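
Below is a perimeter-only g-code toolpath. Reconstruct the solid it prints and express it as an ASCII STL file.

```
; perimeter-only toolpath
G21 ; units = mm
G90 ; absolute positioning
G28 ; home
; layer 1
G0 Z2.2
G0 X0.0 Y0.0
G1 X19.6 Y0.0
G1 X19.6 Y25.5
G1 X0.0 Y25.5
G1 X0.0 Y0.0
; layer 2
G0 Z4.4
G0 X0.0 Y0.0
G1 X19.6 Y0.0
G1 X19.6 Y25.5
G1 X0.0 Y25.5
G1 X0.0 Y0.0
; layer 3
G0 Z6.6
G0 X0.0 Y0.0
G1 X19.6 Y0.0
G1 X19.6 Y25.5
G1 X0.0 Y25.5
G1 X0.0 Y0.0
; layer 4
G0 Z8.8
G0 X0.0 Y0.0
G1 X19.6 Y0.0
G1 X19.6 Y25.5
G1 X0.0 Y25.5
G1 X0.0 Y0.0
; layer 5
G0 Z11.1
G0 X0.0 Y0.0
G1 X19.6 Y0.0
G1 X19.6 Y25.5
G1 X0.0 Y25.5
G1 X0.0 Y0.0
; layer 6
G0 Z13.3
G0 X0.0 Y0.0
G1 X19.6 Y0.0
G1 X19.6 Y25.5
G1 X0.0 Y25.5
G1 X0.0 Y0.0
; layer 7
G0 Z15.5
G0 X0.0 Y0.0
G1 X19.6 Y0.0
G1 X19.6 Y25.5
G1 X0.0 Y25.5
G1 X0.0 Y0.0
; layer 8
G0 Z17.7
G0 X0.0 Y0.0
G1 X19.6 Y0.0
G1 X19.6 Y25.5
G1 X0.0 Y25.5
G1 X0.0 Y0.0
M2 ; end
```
solid part
  facet normal 0.0000 0.0000 -1.0000
    outer loop
      vertex 19.6 25.5 0.0
      vertex 19.6 0.0 0.0
      vertex 0.0 0.0 0.0
    endloop
  endfacet
  facet normal 0.0000 0.0000 -1.0000
    outer loop
      vertex 0.0 25.5 0.0
      vertex 19.6 25.5 0.0
      vertex 0.0 0.0 0.0
    endloop
  endfacet
  facet normal 0.0000 0.0000 1.0000
    outer loop
      vertex 0.0 0.0 17.7
      vertex 19.6 0.0 17.7
      vertex 19.6 25.5 17.7
    endloop
  endfacet
  facet normal 0.0000 0.0000 1.0000
    outer loop
      vertex 0.0 0.0 17.7
      vertex 19.6 25.5 17.7
      vertex 0.0 25.5 17.7
    endloop
  endfacet
  facet normal 0.0000 -1.0000 0.0000
    outer loop
      vertex 0.0 0.0 0.0
      vertex 19.6 0.0 0.0
      vertex 19.6 0.0 17.7
    endloop
  endfacet
  facet normal 0.0000 -1.0000 0.0000
    outer loop
      vertex 0.0 0.0 0.0
      vertex 19.6 0.0 17.7
      vertex 0.0 0.0 17.7
    endloop
  endfacet
  facet normal 0.0000 1.0000 0.0000
    outer loop
      vertex 19.6 25.5 17.7
      vertex 19.6 25.5 0.0
      vertex 0.0 25.5 0.0
    endloop
  endfacet
  facet normal 0.0000 1.0000 0.0000
    outer loop
      vertex 0.0 25.5 17.7
      vertex 19.6 25.5 17.7
      vertex 0.0 25.5 0.0
    endloop
  endfacet
  facet normal -1.0000 0.0000 0.0000
    outer loop
      vertex 0.0 25.5 17.7
      vertex 0.0 25.5 0.0
      vertex 0.0 0.0 0.0
    endloop
  endfacet
  facet normal -1.0000 0.0000 0.0000
    outer loop
      vertex 0.0 0.0 17.7
      vertex 0.0 25.5 17.7
      vertex 0.0 0.0 0.0
    endloop
  endfacet
  facet normal 1.0000 0.0000 0.0000
    outer loop
      vertex 19.6 0.0 0.0
      vertex 19.6 25.5 0.0
      vertex 19.6 25.5 17.7
    endloop
  endfacet
  facet normal 1.0000 0.0000 0.0000
    outer loop
      vertex 19.6 0.0 0.0
      vertex 19.6 25.5 17.7
      vertex 19.6 0.0 17.7
    endloop
  endfacet
endsolid part

The G0 Z moves step by Δz≈2.2 mm. Every layer's G1 loop is the same polygon, so the solid is a straight extrusion of it from z=0 to z≈17.7. Closing with flat bottom and top caps and triangulating gives 12 facets — a rectangular box, roughly 19.6 × 25.5 mm footprint and 17.7 mm tall.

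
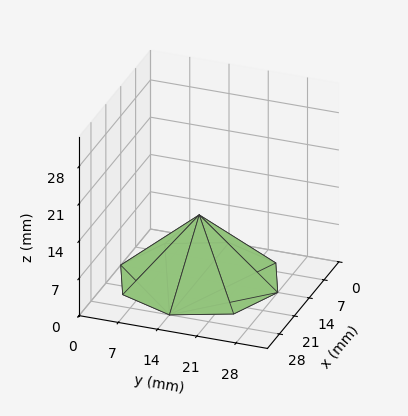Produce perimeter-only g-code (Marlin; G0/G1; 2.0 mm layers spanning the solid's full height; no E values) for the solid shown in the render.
Reading the render: the shape is a regular 8-sided pyramid, base circumscribed radius ≈ 14 mm, apex at z ≈ 12 mm (dimensions read to the nearest mm from the axis ticks). For the g-code, the solid's height is divided into equal slices at the stated Δz and each level perimeter traced with G1 moves after a G0 lift.

; perimeter-only toolpath
G21 ; units = mm
G90 ; absolute positioning
G28 ; home
; layer 1
G0 Z2.0
G0 X25.7 Y14.0
G1 X22.2 Y22.2
G1 X14.0 Y25.7
G1 X5.8 Y22.2
G1 X2.3 Y14.0
G1 X5.8 Y5.8
G1 X14.0 Y2.3
G1 X22.2 Y5.8
G1 X25.7 Y14.0
; layer 2
G0 Z4.0
G0 X23.3 Y14.0
G1 X20.6 Y20.6
G1 X14.0 Y23.3
G1 X7.4 Y20.6
G1 X4.7 Y14.0
G1 X7.4 Y7.4
G1 X14.0 Y4.7
G1 X20.6 Y7.4
G1 X23.3 Y14.0
; layer 3
G0 Z6.0
G0 X21.0 Y14.0
G1 X18.9 Y18.9
G1 X14.0 Y21.0
G1 X9.1 Y18.9
G1 X7.0 Y14.0
G1 X9.1 Y9.1
G1 X14.0 Y7.0
G1 X18.9 Y9.1
G1 X21.0 Y14.0
; layer 4
G0 Z8.0
G0 X18.7 Y14.0
G1 X17.3 Y17.3
G1 X14.0 Y18.7
G1 X10.7 Y17.3
G1 X9.3 Y14.0
G1 X10.7 Y10.7
G1 X14.0 Y9.3
G1 X17.3 Y10.7
G1 X18.7 Y14.0
; layer 5
G0 Z10.0
G0 X16.3 Y14.0
G1 X15.7 Y15.7
G1 X14.0 Y16.3
G1 X12.4 Y15.7
G1 X11.7 Y14.0
G1 X12.4 Y12.4
G1 X14.0 Y11.7
G1 X15.7 Y12.4
G1 X16.3 Y14.0
M2 ; end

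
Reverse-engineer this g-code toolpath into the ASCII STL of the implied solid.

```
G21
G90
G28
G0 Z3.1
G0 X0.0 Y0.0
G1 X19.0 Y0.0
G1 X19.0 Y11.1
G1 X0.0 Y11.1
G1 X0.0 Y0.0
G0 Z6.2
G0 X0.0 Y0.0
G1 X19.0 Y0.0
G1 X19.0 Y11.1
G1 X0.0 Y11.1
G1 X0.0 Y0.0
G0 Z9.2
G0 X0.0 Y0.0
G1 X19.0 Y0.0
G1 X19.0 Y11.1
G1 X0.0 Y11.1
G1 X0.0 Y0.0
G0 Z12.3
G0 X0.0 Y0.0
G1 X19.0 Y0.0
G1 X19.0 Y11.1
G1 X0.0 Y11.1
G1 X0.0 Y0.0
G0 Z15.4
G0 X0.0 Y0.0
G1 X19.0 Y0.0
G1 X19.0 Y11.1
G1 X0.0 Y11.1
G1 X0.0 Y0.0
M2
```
solid part
  facet normal 0.0000 0.0000 -1.0000
    outer loop
      vertex 19.0 11.1 0.0
      vertex 19.0 0.0 0.0
      vertex 0.0 0.0 0.0
    endloop
  endfacet
  facet normal 0.0000 0.0000 -1.0000
    outer loop
      vertex 0.0 11.1 0.0
      vertex 19.0 11.1 0.0
      vertex 0.0 0.0 0.0
    endloop
  endfacet
  facet normal 0.0000 0.0000 1.0000
    outer loop
      vertex 0.0 0.0 15.4
      vertex 19.0 0.0 15.4
      vertex 19.0 11.1 15.4
    endloop
  endfacet
  facet normal 0.0000 0.0000 1.0000
    outer loop
      vertex 0.0 0.0 15.4
      vertex 19.0 11.1 15.4
      vertex 0.0 11.1 15.4
    endloop
  endfacet
  facet normal 0.0000 -1.0000 0.0000
    outer loop
      vertex 0.0 0.0 0.0
      vertex 19.0 0.0 0.0
      vertex 19.0 0.0 15.4
    endloop
  endfacet
  facet normal 0.0000 -1.0000 0.0000
    outer loop
      vertex 0.0 0.0 0.0
      vertex 19.0 0.0 15.4
      vertex 0.0 0.0 15.4
    endloop
  endfacet
  facet normal 0.0000 1.0000 0.0000
    outer loop
      vertex 19.0 11.1 15.4
      vertex 19.0 11.1 0.0
      vertex 0.0 11.1 0.0
    endloop
  endfacet
  facet normal 0.0000 1.0000 0.0000
    outer loop
      vertex 0.0 11.1 15.4
      vertex 19.0 11.1 15.4
      vertex 0.0 11.1 0.0
    endloop
  endfacet
  facet normal -1.0000 0.0000 0.0000
    outer loop
      vertex 0.0 11.1 15.4
      vertex 0.0 11.1 0.0
      vertex 0.0 0.0 0.0
    endloop
  endfacet
  facet normal -1.0000 0.0000 0.0000
    outer loop
      vertex 0.0 0.0 15.4
      vertex 0.0 11.1 15.4
      vertex 0.0 0.0 0.0
    endloop
  endfacet
  facet normal 1.0000 0.0000 0.0000
    outer loop
      vertex 19.0 0.0 0.0
      vertex 19.0 11.1 0.0
      vertex 19.0 11.1 15.4
    endloop
  endfacet
  facet normal 1.0000 0.0000 0.0000
    outer loop
      vertex 19.0 0.0 0.0
      vertex 19.0 11.1 15.4
      vertex 19.0 0.0 15.4
    endloop
  endfacet
endsolid part

The G0 Z moves step by Δz≈3.1 mm. Every layer's G1 loop is the same polygon, so the solid is a straight extrusion of it from z=0 to z≈15.4. Closing with flat bottom and top caps and triangulating gives 12 facets — a rectangular box, roughly 19 × 11.1 mm footprint and 15.4 mm tall.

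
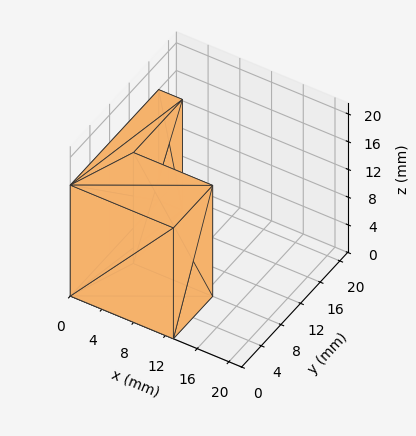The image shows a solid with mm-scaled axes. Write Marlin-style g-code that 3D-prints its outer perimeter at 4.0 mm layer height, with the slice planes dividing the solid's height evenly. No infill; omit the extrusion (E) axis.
Reading the render: the shape is an L-shaped prism: outer 13 × 18 mm, arm thicknesses ≈ 8 mm (horizontal) and 3 mm (vertical), extruded 16 mm in z (dimensions read to the nearest mm from the axis ticks). For the g-code, the solid's height is divided into equal slices at the stated Δz and each level perimeter traced with G1 moves after a G0 lift.

; perimeter-only toolpath
G21 ; units = mm
G90 ; absolute positioning
G28 ; home
; layer 1
G0 Z4.0
G0 X0.0 Y0.0
G1 X13.0 Y0.0
G1 X13.0 Y8.0
G1 X3.0 Y8.0
G1 X3.0 Y18.0
G1 X0.0 Y18.0
G1 X0.0 Y0.0
; layer 2
G0 Z8.0
G0 X0.0 Y0.0
G1 X13.0 Y0.0
G1 X13.0 Y8.0
G1 X3.0 Y8.0
G1 X3.0 Y18.0
G1 X0.0 Y18.0
G1 X0.0 Y0.0
; layer 3
G0 Z12.0
G0 X0.0 Y0.0
G1 X13.0 Y0.0
G1 X13.0 Y8.0
G1 X3.0 Y8.0
G1 X3.0 Y18.0
G1 X0.0 Y18.0
G1 X0.0 Y0.0
; layer 4
G0 Z16.0
G0 X0.0 Y0.0
G1 X13.0 Y0.0
G1 X13.0 Y8.0
G1 X3.0 Y8.0
G1 X3.0 Y18.0
G1 X0.0 Y18.0
G1 X0.0 Y0.0
M2 ; end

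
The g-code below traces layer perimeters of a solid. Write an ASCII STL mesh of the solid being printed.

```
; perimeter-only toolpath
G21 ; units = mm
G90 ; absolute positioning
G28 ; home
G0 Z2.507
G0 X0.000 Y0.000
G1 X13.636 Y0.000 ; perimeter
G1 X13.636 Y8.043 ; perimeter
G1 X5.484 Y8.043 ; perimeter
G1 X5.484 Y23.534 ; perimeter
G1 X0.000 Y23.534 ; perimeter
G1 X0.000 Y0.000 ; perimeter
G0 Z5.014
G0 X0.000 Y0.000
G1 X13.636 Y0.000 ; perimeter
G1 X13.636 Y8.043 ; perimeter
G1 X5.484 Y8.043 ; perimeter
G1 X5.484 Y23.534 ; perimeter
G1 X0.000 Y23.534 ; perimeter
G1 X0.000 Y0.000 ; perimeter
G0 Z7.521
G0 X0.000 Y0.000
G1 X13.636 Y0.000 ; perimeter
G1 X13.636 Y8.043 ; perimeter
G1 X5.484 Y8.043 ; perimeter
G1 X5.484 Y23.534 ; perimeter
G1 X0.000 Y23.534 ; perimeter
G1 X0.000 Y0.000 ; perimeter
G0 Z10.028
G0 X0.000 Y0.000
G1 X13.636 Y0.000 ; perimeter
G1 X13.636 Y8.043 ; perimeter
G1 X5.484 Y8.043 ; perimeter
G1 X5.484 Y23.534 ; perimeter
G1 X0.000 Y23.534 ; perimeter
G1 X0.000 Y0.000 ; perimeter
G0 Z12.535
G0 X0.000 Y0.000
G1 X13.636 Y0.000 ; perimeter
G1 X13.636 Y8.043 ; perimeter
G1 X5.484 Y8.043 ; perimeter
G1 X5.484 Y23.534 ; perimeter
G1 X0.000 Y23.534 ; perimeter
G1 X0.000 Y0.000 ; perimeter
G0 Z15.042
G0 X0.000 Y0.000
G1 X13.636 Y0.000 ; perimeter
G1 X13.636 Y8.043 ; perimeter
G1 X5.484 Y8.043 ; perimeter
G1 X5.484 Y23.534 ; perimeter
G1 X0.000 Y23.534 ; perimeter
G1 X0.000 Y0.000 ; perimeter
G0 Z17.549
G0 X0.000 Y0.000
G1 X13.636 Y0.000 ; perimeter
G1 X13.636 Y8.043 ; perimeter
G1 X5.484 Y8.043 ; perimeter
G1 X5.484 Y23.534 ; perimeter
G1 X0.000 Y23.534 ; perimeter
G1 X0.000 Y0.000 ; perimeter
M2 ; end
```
solid part
  facet normal 0.0000 0.0000 -1.0000
    outer loop
      vertex 13.636 8.043 0.000
      vertex 13.636 0.000 0.000
      vertex 0.000 0.000 0.000
    endloop
  endfacet
  facet normal 0.0000 0.0000 -1.0000
    outer loop
      vertex 5.484 8.043 0.000
      vertex 13.636 8.043 0.000
      vertex 0.000 0.000 0.000
    endloop
  endfacet
  facet normal 0.0000 0.0000 -1.0000
    outer loop
      vertex 5.484 23.534 0.000
      vertex 5.484 8.043 0.000
      vertex 0.000 0.000 0.000
    endloop
  endfacet
  facet normal 0.0000 0.0000 -1.0000
    outer loop
      vertex 0.000 23.534 0.000
      vertex 5.484 23.534 0.000
      vertex 0.000 0.000 0.000
    endloop
  endfacet
  facet normal 0.0000 0.0000 1.0000
    outer loop
      vertex 0.000 0.000 17.549
      vertex 13.636 0.000 17.549
      vertex 13.636 8.043 17.549
    endloop
  endfacet
  facet normal 0.0000 0.0000 1.0000
    outer loop
      vertex 0.000 0.000 17.549
      vertex 13.636 8.043 17.549
      vertex 5.484 8.043 17.549
    endloop
  endfacet
  facet normal 0.0000 0.0000 1.0000
    outer loop
      vertex 0.000 0.000 17.549
      vertex 5.484 8.043 17.549
      vertex 5.484 23.534 17.549
    endloop
  endfacet
  facet normal 0.0000 0.0000 1.0000
    outer loop
      vertex 0.000 0.000 17.549
      vertex 5.484 23.534 17.549
      vertex 0.000 23.534 17.549
    endloop
  endfacet
  facet normal 0.0000 -1.0000 0.0000
    outer loop
      vertex 0.000 0.000 0.000
      vertex 13.636 0.000 0.000
      vertex 13.636 0.000 17.549
    endloop
  endfacet
  facet normal 0.0000 -1.0000 0.0000
    outer loop
      vertex 0.000 0.000 0.000
      vertex 13.636 0.000 17.549
      vertex 0.000 0.000 17.549
    endloop
  endfacet
  facet normal 1.0000 0.0000 0.0000
    outer loop
      vertex 13.636 0.000 0.000
      vertex 13.636 8.043 0.000
      vertex 13.636 8.043 17.549
    endloop
  endfacet
  facet normal 1.0000 0.0000 0.0000
    outer loop
      vertex 13.636 0.000 0.000
      vertex 13.636 8.043 17.549
      vertex 13.636 0.000 17.549
    endloop
  endfacet
  facet normal 0.0000 1.0000 0.0000
    outer loop
      vertex 13.636 8.043 0.000
      vertex 5.484 8.043 0.000
      vertex 5.484 8.043 17.549
    endloop
  endfacet
  facet normal 0.0000 1.0000 0.0000
    outer loop
      vertex 13.636 8.043 0.000
      vertex 5.484 8.043 17.549
      vertex 13.636 8.043 17.549
    endloop
  endfacet
  facet normal 1.0000 0.0000 0.0000
    outer loop
      vertex 5.484 8.043 0.000
      vertex 5.484 23.534 0.000
      vertex 5.484 23.534 17.549
    endloop
  endfacet
  facet normal 1.0000 0.0000 0.0000
    outer loop
      vertex 5.484 8.043 0.000
      vertex 5.484 23.534 17.549
      vertex 5.484 8.043 17.549
    endloop
  endfacet
  facet normal 0.0000 1.0000 0.0000
    outer loop
      vertex 5.484 23.534 0.000
      vertex 0.000 23.534 0.000
      vertex 0.000 23.534 17.549
    endloop
  endfacet
  facet normal 0.0000 1.0000 0.0000
    outer loop
      vertex 5.484 23.534 0.000
      vertex 0.000 23.534 17.549
      vertex 5.484 23.534 17.549
    endloop
  endfacet
  facet normal -1.0000 0.0000 0.0000
    outer loop
      vertex 0.000 23.534 0.000
      vertex 0.000 0.000 0.000
      vertex 0.000 0.000 17.549
    endloop
  endfacet
  facet normal -1.0000 0.0000 0.0000
    outer loop
      vertex 0.000 23.534 0.000
      vertex 0.000 0.000 17.549
      vertex 0.000 23.534 17.549
    endloop
  endfacet
endsolid part

The G0 Z moves step by Δz≈2.507 mm. Every layer's G1 loop is the same polygon, so the solid is a straight extrusion of it from z=0 to z≈17.5. Closing with flat bottom and top caps and triangulating gives 20 facets — an L-shaped prism: outer 13.6 × 23.5 mm, arm thicknesses ≈ 8.04 mm (horizontal) and 5.48 mm (vertical), extruded 17.5 mm in z.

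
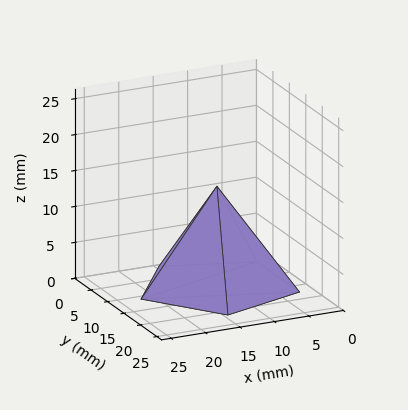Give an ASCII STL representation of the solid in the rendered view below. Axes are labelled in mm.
Reading the render: the shape is a regular 5-sided pyramid, base circumscribed radius ≈ 11 mm, apex at z ≈ 14 mm (dimensions read to the nearest mm from the axis ticks). For the STL, each face is triangulated and given an outward normal.

solid part
  facet normal 0.0000 0.0000 -1.0000
    outer loop
      vertex 2.101 17.466 0.000
      vertex 14.399 21.462 0.000
      vertex 22.000 11.000 0.000
    endloop
  endfacet
  facet normal 0.0000 0.0000 -1.0000
    outer loop
      vertex 2.101 4.534 0.000
      vertex 2.101 17.466 0.000
      vertex 22.000 11.000 0.000
    endloop
  endfacet
  facet normal 0.0000 0.0000 -1.0000
    outer loop
      vertex 14.399 0.538 0.000
      vertex 2.101 4.534 0.000
      vertex 22.000 11.000 0.000
    endloop
  endfacet
  facet normal 0.6828 0.4960 0.5365
    outer loop
      vertex 22.000 11.000 0.000
      vertex 14.399 21.462 0.000
      vertex 11.000 11.000 14.000
    endloop
  endfacet
  facet normal -0.2608 0.8026 0.5365
    outer loop
      vertex 14.399 21.462 0.000
      vertex 2.101 17.466 0.000
      vertex 11.000 11.000 14.000
    endloop
  endfacet
  facet normal -0.8439 0.0000 0.5364
    outer loop
      vertex 2.101 17.466 0.000
      vertex 2.101 4.534 0.000
      vertex 11.000 11.000 14.000
    endloop
  endfacet
  facet normal -0.2608 -0.8026 0.5365
    outer loop
      vertex 2.101 4.534 0.000
      vertex 14.399 0.538 0.000
      vertex 11.000 11.000 14.000
    endloop
  endfacet
  facet normal 0.6828 -0.4960 0.5365
    outer loop
      vertex 14.399 0.538 0.000
      vertex 22.000 11.000 0.000
      vertex 11.000 11.000 14.000
    endloop
  endfacet
endsolid part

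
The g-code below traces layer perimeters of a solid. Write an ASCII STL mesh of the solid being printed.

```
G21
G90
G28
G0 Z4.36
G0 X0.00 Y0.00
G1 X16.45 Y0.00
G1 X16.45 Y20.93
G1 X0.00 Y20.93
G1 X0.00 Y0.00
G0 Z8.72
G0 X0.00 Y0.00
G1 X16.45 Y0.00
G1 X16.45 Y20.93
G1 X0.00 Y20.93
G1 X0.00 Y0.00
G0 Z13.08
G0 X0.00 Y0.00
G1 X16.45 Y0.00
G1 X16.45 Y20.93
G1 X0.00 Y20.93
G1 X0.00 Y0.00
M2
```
solid part
  facet normal 0.0000 0.0000 -1.0000
    outer loop
      vertex 16.45 20.93 0.00
      vertex 16.45 0.00 0.00
      vertex 0.00 0.00 0.00
    endloop
  endfacet
  facet normal 0.0000 0.0000 -1.0000
    outer loop
      vertex 0.00 20.93 0.00
      vertex 16.45 20.93 0.00
      vertex 0.00 0.00 0.00
    endloop
  endfacet
  facet normal 0.0000 0.0000 1.0000
    outer loop
      vertex 0.00 0.00 13.08
      vertex 16.45 0.00 13.08
      vertex 16.45 20.93 13.08
    endloop
  endfacet
  facet normal 0.0000 0.0000 1.0000
    outer loop
      vertex 0.00 0.00 13.08
      vertex 16.45 20.93 13.08
      vertex 0.00 20.93 13.08
    endloop
  endfacet
  facet normal 0.0000 -1.0000 0.0000
    outer loop
      vertex 0.00 0.00 0.00
      vertex 16.45 0.00 0.00
      vertex 16.45 0.00 13.08
    endloop
  endfacet
  facet normal 0.0000 -1.0000 0.0000
    outer loop
      vertex 0.00 0.00 0.00
      vertex 16.45 0.00 13.08
      vertex 0.00 0.00 13.08
    endloop
  endfacet
  facet normal 0.0000 1.0000 0.0000
    outer loop
      vertex 16.45 20.93 13.08
      vertex 16.45 20.93 0.00
      vertex 0.00 20.93 0.00
    endloop
  endfacet
  facet normal 0.0000 1.0000 0.0000
    outer loop
      vertex 0.00 20.93 13.08
      vertex 16.45 20.93 13.08
      vertex 0.00 20.93 0.00
    endloop
  endfacet
  facet normal -1.0000 0.0000 0.0000
    outer loop
      vertex 0.00 20.93 13.08
      vertex 0.00 20.93 0.00
      vertex 0.00 0.00 0.00
    endloop
  endfacet
  facet normal -1.0000 0.0000 0.0000
    outer loop
      vertex 0.00 0.00 13.08
      vertex 0.00 20.93 13.08
      vertex 0.00 0.00 0.00
    endloop
  endfacet
  facet normal 1.0000 0.0000 0.0000
    outer loop
      vertex 16.45 0.00 0.00
      vertex 16.45 20.93 0.00
      vertex 16.45 20.93 13.08
    endloop
  endfacet
  facet normal 1.0000 0.0000 0.0000
    outer loop
      vertex 16.45 0.00 0.00
      vertex 16.45 20.93 13.08
      vertex 16.45 0.00 13.08
    endloop
  endfacet
endsolid part

The G0 Z moves step by Δz≈4.36 mm. Every layer's G1 loop is the same polygon, so the solid is a straight extrusion of it from z=0 to z≈13.1. Closing with flat bottom and top caps and triangulating gives 12 facets — a rectangular box, roughly 16.4 × 20.9 mm footprint and 13.1 mm tall.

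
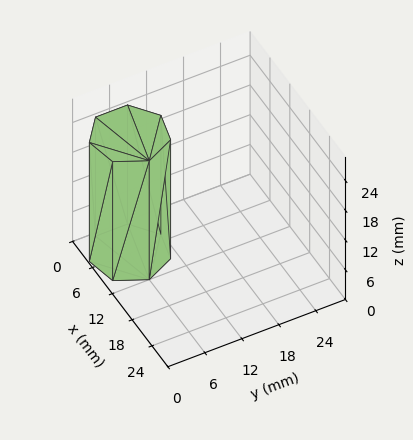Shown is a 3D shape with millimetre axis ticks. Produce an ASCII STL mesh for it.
Reading the render: the shape is a regular 7-sided prism (a cylinder approximated with 7 flat sides), circumscribed radius ≈ 6 mm, height ≈ 24 mm (dimensions read to the nearest mm from the axis ticks). For the STL, each face is triangulated and given an outward normal.

solid part
  facet normal 0.0000 0.0000 -1.0000
    outer loop
      vertex 4.7 11.8 0.0
      vertex 9.7 10.7 0.0
      vertex 12.0 6.0 0.0
    endloop
  endfacet
  facet normal 0.0000 0.0000 -1.0000
    outer loop
      vertex 0.6 8.6 0.0
      vertex 4.7 11.8 0.0
      vertex 12.0 6.0 0.0
    endloop
  endfacet
  facet normal 0.0000 0.0000 -1.0000
    outer loop
      vertex 0.6 3.4 0.0
      vertex 0.6 8.6 0.0
      vertex 12.0 6.0 0.0
    endloop
  endfacet
  facet normal 0.0000 0.0000 -1.0000
    outer loop
      vertex 4.7 0.2 0.0
      vertex 0.6 3.4 0.0
      vertex 12.0 6.0 0.0
    endloop
  endfacet
  facet normal 0.0000 0.0000 -1.0000
    outer loop
      vertex 9.7 1.3 0.0
      vertex 4.7 0.2 0.0
      vertex 12.0 6.0 0.0
    endloop
  endfacet
  facet normal 0.0000 0.0000 1.0000
    outer loop
      vertex 12.0 6.0 24.0
      vertex 9.7 10.7 24.0
      vertex 4.7 11.8 24.0
    endloop
  endfacet
  facet normal 0.0000 0.0000 1.0000
    outer loop
      vertex 12.0 6.0 24.0
      vertex 4.7 11.8 24.0
      vertex 0.6 8.6 24.0
    endloop
  endfacet
  facet normal 0.0000 0.0000 1.0000
    outer loop
      vertex 12.0 6.0 24.0
      vertex 0.6 8.6 24.0
      vertex 0.6 3.4 24.0
    endloop
  endfacet
  facet normal 0.0000 0.0000 1.0000
    outer loop
      vertex 12.0 6.0 24.0
      vertex 0.6 3.4 24.0
      vertex 4.7 0.2 24.0
    endloop
  endfacet
  facet normal 0.0000 0.0000 1.0000
    outer loop
      vertex 12.0 6.0 24.0
      vertex 4.7 0.2 24.0
      vertex 9.7 1.3 24.0
    endloop
  endfacet
  facet normal 0.8982 0.4396 0.0000
    outer loop
      vertex 12.0 6.0 0.0
      vertex 9.7 10.7 0.0
      vertex 9.7 10.7 24.0
    endloop
  endfacet
  facet normal 0.8982 0.4396 0.0000
    outer loop
      vertex 12.0 6.0 0.0
      vertex 9.7 10.7 24.0
      vertex 12.0 6.0 24.0
    endloop
  endfacet
  facet normal 0.2149 0.9766 0.0000
    outer loop
      vertex 9.7 10.7 0.0
      vertex 4.7 11.8 0.0
      vertex 4.7 11.8 24.0
    endloop
  endfacet
  facet normal 0.2149 0.9766 0.0000
    outer loop
      vertex 9.7 10.7 0.0
      vertex 4.7 11.8 24.0
      vertex 9.7 10.7 24.0
    endloop
  endfacet
  facet normal -0.6153 0.7883 0.0000
    outer loop
      vertex 4.7 11.8 0.0
      vertex 0.6 8.6 0.0
      vertex 0.6 8.6 24.0
    endloop
  endfacet
  facet normal -0.6153 0.7883 0.0000
    outer loop
      vertex 4.7 11.8 0.0
      vertex 0.6 8.6 24.0
      vertex 4.7 11.8 24.0
    endloop
  endfacet
  facet normal -1.0000 0.0000 0.0000
    outer loop
      vertex 0.6 8.6 0.0
      vertex 0.6 3.4 0.0
      vertex 0.6 3.4 24.0
    endloop
  endfacet
  facet normal -1.0000 0.0000 0.0000
    outer loop
      vertex 0.6 8.6 0.0
      vertex 0.6 3.4 24.0
      vertex 0.6 8.6 24.0
    endloop
  endfacet
  facet normal -0.6153 -0.7883 0.0000
    outer loop
      vertex 0.6 3.4 0.0
      vertex 4.7 0.2 0.0
      vertex 4.7 0.2 24.0
    endloop
  endfacet
  facet normal -0.6153 -0.7883 0.0000
    outer loop
      vertex 0.6 3.4 0.0
      vertex 4.7 0.2 24.0
      vertex 0.6 3.4 24.0
    endloop
  endfacet
  facet normal 0.2149 -0.9766 0.0000
    outer loop
      vertex 4.7 0.2 0.0
      vertex 9.7 1.3 0.0
      vertex 9.7 1.3 24.0
    endloop
  endfacet
  facet normal 0.2149 -0.9766 0.0000
    outer loop
      vertex 4.7 0.2 0.0
      vertex 9.7 1.3 24.0
      vertex 4.7 0.2 24.0
    endloop
  endfacet
  facet normal 0.8982 -0.4396 0.0000
    outer loop
      vertex 9.7 1.3 0.0
      vertex 12.0 6.0 0.0
      vertex 12.0 6.0 24.0
    endloop
  endfacet
  facet normal 0.8982 -0.4396 0.0000
    outer loop
      vertex 9.7 1.3 0.0
      vertex 12.0 6.0 24.0
      vertex 9.7 1.3 24.0
    endloop
  endfacet
endsolid part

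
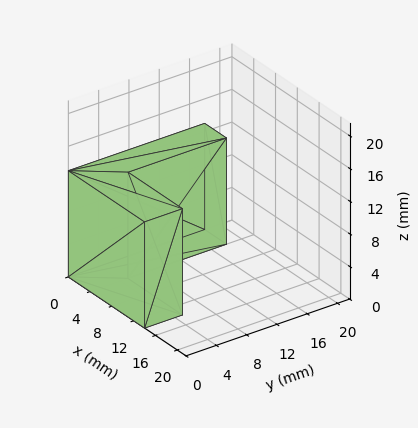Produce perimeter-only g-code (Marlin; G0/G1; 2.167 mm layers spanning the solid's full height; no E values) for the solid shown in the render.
Reading the render: the shape is an L-shaped prism: outer 14 × 18 mm, arm thicknesses ≈ 5 mm (horizontal) and 4 mm (vertical), extruded 13 mm in z (dimensions read to the nearest mm from the axis ticks). For the g-code, the solid's height is divided into equal slices at the stated Δz and each level perimeter traced with G1 moves after a G0 lift.

; perimeter-only toolpath
G21 ; units = mm
G90 ; absolute positioning
G28 ; home
; layer 1
G0 Z2.167
G0 X0.000 Y0.000
G1 X14.000 Y0.000
G1 X14.000 Y5.000
G1 X4.000 Y5.000
G1 X4.000 Y18.000
G1 X0.000 Y18.000
G1 X0.000 Y0.000
; layer 2
G0 Z4.333
G0 X0.000 Y0.000
G1 X14.000 Y0.000
G1 X14.000 Y5.000
G1 X4.000 Y5.000
G1 X4.000 Y18.000
G1 X0.000 Y18.000
G1 X0.000 Y0.000
; layer 3
G0 Z6.500
G0 X0.000 Y0.000
G1 X14.000 Y0.000
G1 X14.000 Y5.000
G1 X4.000 Y5.000
G1 X4.000 Y18.000
G1 X0.000 Y18.000
G1 X0.000 Y0.000
; layer 4
G0 Z8.667
G0 X0.000 Y0.000
G1 X14.000 Y0.000
G1 X14.000 Y5.000
G1 X4.000 Y5.000
G1 X4.000 Y18.000
G1 X0.000 Y18.000
G1 X0.000 Y0.000
; layer 5
G0 Z10.833
G0 X0.000 Y0.000
G1 X14.000 Y0.000
G1 X14.000 Y5.000
G1 X4.000 Y5.000
G1 X4.000 Y18.000
G1 X0.000 Y18.000
G1 X0.000 Y0.000
; layer 6
G0 Z13.000
G0 X0.000 Y0.000
G1 X14.000 Y0.000
G1 X14.000 Y5.000
G1 X4.000 Y5.000
G1 X4.000 Y18.000
G1 X0.000 Y18.000
G1 X0.000 Y0.000
M2 ; end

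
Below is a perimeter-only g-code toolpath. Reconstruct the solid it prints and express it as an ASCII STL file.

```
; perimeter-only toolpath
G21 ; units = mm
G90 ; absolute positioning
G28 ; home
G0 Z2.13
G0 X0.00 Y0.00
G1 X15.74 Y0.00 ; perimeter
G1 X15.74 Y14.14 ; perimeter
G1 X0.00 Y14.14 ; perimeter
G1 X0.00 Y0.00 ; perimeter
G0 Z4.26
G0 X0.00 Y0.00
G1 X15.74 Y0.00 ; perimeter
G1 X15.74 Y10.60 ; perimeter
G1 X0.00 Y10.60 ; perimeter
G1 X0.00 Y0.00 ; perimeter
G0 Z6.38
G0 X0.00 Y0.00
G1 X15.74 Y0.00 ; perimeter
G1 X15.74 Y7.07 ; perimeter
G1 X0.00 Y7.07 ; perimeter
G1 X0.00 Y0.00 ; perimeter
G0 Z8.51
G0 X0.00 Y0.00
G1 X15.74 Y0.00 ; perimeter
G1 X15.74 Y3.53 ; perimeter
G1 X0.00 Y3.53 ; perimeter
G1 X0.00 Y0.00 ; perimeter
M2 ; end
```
solid part
  facet normal 0.0000 0.0000 -1.0000
    outer loop
      vertex 15.74 17.67 0.00
      vertex 15.74 0.00 0.00
      vertex 0.00 0.00 0.00
    endloop
  endfacet
  facet normal 0.0000 0.0000 -1.0000
    outer loop
      vertex 0.00 17.67 0.00
      vertex 15.74 17.67 0.00
      vertex 0.00 0.00 0.00
    endloop
  endfacet
  facet normal 0.0000 -1.0000 0.0000
    outer loop
      vertex 0.00 0.00 0.00
      vertex 15.74 0.00 0.00
      vertex 15.74 0.00 10.64
    endloop
  endfacet
  facet normal 0.0000 -1.0000 0.0000
    outer loop
      vertex 0.00 0.00 0.00
      vertex 15.74 0.00 10.64
      vertex 0.00 0.00 10.64
    endloop
  endfacet
  facet normal 0.0000 0.5158 0.8567
    outer loop
      vertex 0.00 0.00 10.64
      vertex 15.74 0.00 10.64
      vertex 15.74 17.67 0.00
    endloop
  endfacet
  facet normal 0.0000 0.5158 0.8567
    outer loop
      vertex 0.00 0.00 10.64
      vertex 15.74 17.67 0.00
      vertex 0.00 17.67 0.00
    endloop
  endfacet
  facet normal -1.0000 0.0000 0.0000
    outer loop
      vertex 0.00 0.00 10.64
      vertex 0.00 17.67 0.00
      vertex 0.00 0.00 0.00
    endloop
  endfacet
  facet normal 1.0000 0.0000 0.0000
    outer loop
      vertex 15.74 0.00 0.00
      vertex 15.74 17.67 0.00
      vertex 15.74 0.00 10.64
    endloop
  endfacet
endsolid part

The G0 Z moves step by Δz≈2.13 mm. The G1 loops shrink linearly with z, so the solid tapers from its base footprint up to z≈10.6. Closing with a flat bottom cap and the tapered top and triangulating gives 8 facets — a wedge (ramp): 15.7 × 17.7 mm base, rising to 10.6 mm along the y=0 edge and sloping linearly to z=0 at y=17.7.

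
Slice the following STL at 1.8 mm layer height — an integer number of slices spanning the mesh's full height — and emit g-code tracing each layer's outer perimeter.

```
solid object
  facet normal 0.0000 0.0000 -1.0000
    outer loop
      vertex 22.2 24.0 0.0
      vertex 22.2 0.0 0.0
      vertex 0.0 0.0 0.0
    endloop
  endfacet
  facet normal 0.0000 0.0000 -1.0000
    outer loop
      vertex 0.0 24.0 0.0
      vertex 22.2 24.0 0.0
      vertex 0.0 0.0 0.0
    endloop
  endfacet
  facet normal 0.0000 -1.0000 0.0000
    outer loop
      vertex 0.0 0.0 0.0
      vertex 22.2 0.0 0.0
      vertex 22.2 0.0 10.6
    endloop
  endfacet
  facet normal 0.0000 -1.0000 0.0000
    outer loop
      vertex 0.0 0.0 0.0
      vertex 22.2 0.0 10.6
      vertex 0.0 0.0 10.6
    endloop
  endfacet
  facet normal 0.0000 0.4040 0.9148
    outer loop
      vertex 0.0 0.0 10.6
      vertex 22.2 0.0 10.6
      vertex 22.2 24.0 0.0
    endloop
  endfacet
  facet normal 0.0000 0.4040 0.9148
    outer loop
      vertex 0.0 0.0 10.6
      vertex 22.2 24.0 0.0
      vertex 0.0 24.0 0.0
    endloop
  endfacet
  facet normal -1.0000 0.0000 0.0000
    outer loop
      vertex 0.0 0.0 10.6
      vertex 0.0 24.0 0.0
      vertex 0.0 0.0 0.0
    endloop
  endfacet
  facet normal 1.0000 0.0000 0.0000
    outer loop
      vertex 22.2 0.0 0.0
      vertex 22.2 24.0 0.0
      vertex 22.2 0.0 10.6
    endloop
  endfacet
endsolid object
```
; perimeter-only toolpath
G21 ; units = mm
G90 ; absolute positioning
G28 ; home
; layer 1
G0 Z1.8
G0 X0.0 Y0.0
G1 X22.2 Y0.0
G1 X22.2 Y20.0
G1 X0.0 Y20.0
G1 X0.0 Y0.0
; layer 2
G0 Z3.5
G0 X0.0 Y0.0
G1 X22.2 Y0.0
G1 X22.2 Y16.0
G1 X0.0 Y16.0
G1 X0.0 Y0.0
; layer 3
G0 Z5.3
G0 X0.0 Y0.0
G1 X22.2 Y0.0
G1 X22.2 Y12.0
G1 X0.0 Y12.0
G1 X0.0 Y0.0
; layer 4
G0 Z7.1
G0 X0.0 Y0.0
G1 X22.2 Y0.0
G1 X22.2 Y8.0
G1 X0.0 Y8.0
G1 X0.0 Y0.0
; layer 5
G0 Z8.8
G0 X0.0 Y0.0
G1 X22.2 Y0.0
G1 X22.2 Y4.0
G1 X0.0 Y4.0
G1 X0.0 Y0.0
M2 ; end

The solid is a wedge (ramp): 22.2 × 24 mm base, rising to 10.6 mm along the y=0 edge and sloping linearly to z=0 at y=24. Slicing at Δz = 1.8 mm — 6 equal slices spanning the solid's height, so layer i sits at z = i·h/6 — gives 5 non-empty perimeters. Each is a 4-segment closed polygon; G0 lifts to the layer z and rapids to the start vertex, then G1 traces the edges. The cross-section shrinks linearly with z (the slice at the apex is degenerate and omitted).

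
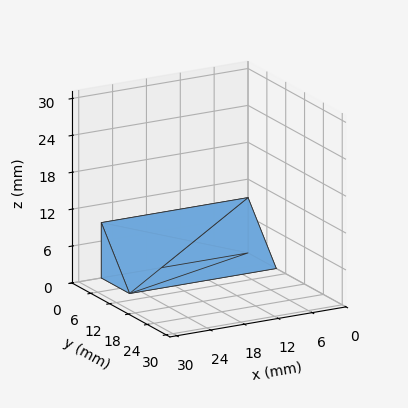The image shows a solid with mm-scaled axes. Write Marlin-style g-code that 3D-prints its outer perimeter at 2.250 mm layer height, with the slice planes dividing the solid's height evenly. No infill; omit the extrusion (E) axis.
Reading the render: the shape is a wedge (ramp): 26 × 9 mm base, rising to 9 mm along the y=0 edge and sloping linearly to z=0 at y=9 (dimensions read to the nearest mm from the axis ticks). For the g-code, the solid's height is divided into equal slices at the stated Δz and each level perimeter traced with G1 moves after a G0 lift.

; perimeter-only toolpath
G21 ; units = mm
G90 ; absolute positioning
G28 ; home
; layer 1
G0 Z2.250
G0 X0.000 Y0.000
G1 X26.000 Y0.000
G1 X26.000 Y6.750
G1 X0.000 Y6.750
G1 X0.000 Y0.000
; layer 2
G0 Z4.500
G0 X0.000 Y0.000
G1 X26.000 Y0.000
G1 X26.000 Y4.500
G1 X0.000 Y4.500
G1 X0.000 Y0.000
; layer 3
G0 Z6.750
G0 X0.000 Y0.000
G1 X26.000 Y0.000
G1 X26.000 Y2.250
G1 X0.000 Y2.250
G1 X0.000 Y0.000
M2 ; end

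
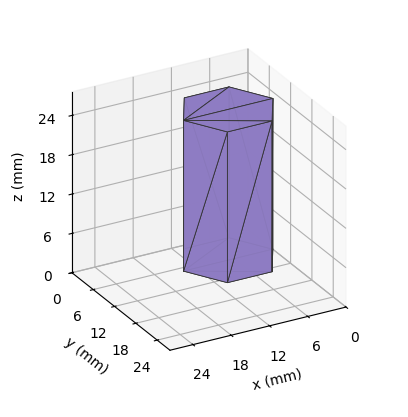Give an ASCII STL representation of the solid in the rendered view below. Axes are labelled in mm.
Reading the render: the shape is a regular 6-sided prism (a cylinder approximated with 6 flat sides), circumscribed radius ≈ 7 mm, height ≈ 23 mm (dimensions read to the nearest mm from the axis ticks). For the STL, each face is triangulated and given an outward normal.

solid part
  facet normal 0.0000 0.0000 -1.0000
    outer loop
      vertex 3.50 13.06 0.00
      vertex 10.50 13.06 0.00
      vertex 14.00 7.00 0.00
    endloop
  endfacet
  facet normal 0.0000 0.0000 -1.0000
    outer loop
      vertex 0.00 7.00 0.00
      vertex 3.50 13.06 0.00
      vertex 14.00 7.00 0.00
    endloop
  endfacet
  facet normal 0.0000 0.0000 -1.0000
    outer loop
      vertex 3.50 0.94 0.00
      vertex 0.00 7.00 0.00
      vertex 14.00 7.00 0.00
    endloop
  endfacet
  facet normal 0.0000 0.0000 -1.0000
    outer loop
      vertex 10.50 0.94 0.00
      vertex 3.50 0.94 0.00
      vertex 14.00 7.00 0.00
    endloop
  endfacet
  facet normal 0.0000 0.0000 1.0000
    outer loop
      vertex 14.00 7.00 23.00
      vertex 10.50 13.06 23.00
      vertex 3.50 13.06 23.00
    endloop
  endfacet
  facet normal 0.0000 0.0000 1.0000
    outer loop
      vertex 14.00 7.00 23.00
      vertex 3.50 13.06 23.00
      vertex 0.00 7.00 23.00
    endloop
  endfacet
  facet normal 0.0000 0.0000 1.0000
    outer loop
      vertex 14.00 7.00 23.00
      vertex 0.00 7.00 23.00
      vertex 3.50 0.94 23.00
    endloop
  endfacet
  facet normal 0.0000 0.0000 1.0000
    outer loop
      vertex 14.00 7.00 23.00
      vertex 3.50 0.94 23.00
      vertex 10.50 0.94 23.00
    endloop
  endfacet
  facet normal 0.8659 0.5001 0.0000
    outer loop
      vertex 14.00 7.00 0.00
      vertex 10.50 13.06 0.00
      vertex 10.50 13.06 23.00
    endloop
  endfacet
  facet normal 0.8659 0.5001 0.0000
    outer loop
      vertex 14.00 7.00 0.00
      vertex 10.50 13.06 23.00
      vertex 14.00 7.00 23.00
    endloop
  endfacet
  facet normal 0.0000 1.0000 0.0000
    outer loop
      vertex 10.50 13.06 0.00
      vertex 3.50 13.06 0.00
      vertex 3.50 13.06 23.00
    endloop
  endfacet
  facet normal 0.0000 1.0000 0.0000
    outer loop
      vertex 10.50 13.06 0.00
      vertex 3.50 13.06 23.00
      vertex 10.50 13.06 23.00
    endloop
  endfacet
  facet normal -0.8659 0.5001 0.0000
    outer loop
      vertex 3.50 13.06 0.00
      vertex 0.00 7.00 0.00
      vertex 0.00 7.00 23.00
    endloop
  endfacet
  facet normal -0.8659 0.5001 0.0000
    outer loop
      vertex 3.50 13.06 0.00
      vertex 0.00 7.00 23.00
      vertex 3.50 13.06 23.00
    endloop
  endfacet
  facet normal -0.8659 -0.5001 0.0000
    outer loop
      vertex 0.00 7.00 0.00
      vertex 3.50 0.94 0.00
      vertex 3.50 0.94 23.00
    endloop
  endfacet
  facet normal -0.8659 -0.5001 0.0000
    outer loop
      vertex 0.00 7.00 0.00
      vertex 3.50 0.94 23.00
      vertex 0.00 7.00 23.00
    endloop
  endfacet
  facet normal 0.0000 -1.0000 0.0000
    outer loop
      vertex 3.50 0.94 0.00
      vertex 10.50 0.94 0.00
      vertex 10.50 0.94 23.00
    endloop
  endfacet
  facet normal 0.0000 -1.0000 0.0000
    outer loop
      vertex 3.50 0.94 0.00
      vertex 10.50 0.94 23.00
      vertex 3.50 0.94 23.00
    endloop
  endfacet
  facet normal 0.8659 -0.5001 0.0000
    outer loop
      vertex 10.50 0.94 0.00
      vertex 14.00 7.00 0.00
      vertex 14.00 7.00 23.00
    endloop
  endfacet
  facet normal 0.8659 -0.5001 0.0000
    outer loop
      vertex 10.50 0.94 0.00
      vertex 14.00 7.00 23.00
      vertex 10.50 0.94 23.00
    endloop
  endfacet
endsolid part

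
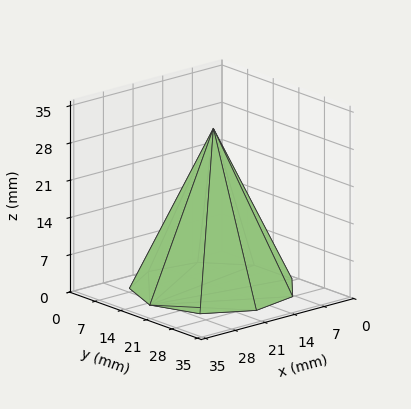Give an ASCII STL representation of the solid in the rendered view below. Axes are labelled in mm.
Reading the render: the shape is a regular 9-sided pyramid, base circumscribed radius ≈ 15 mm, apex at z ≈ 30 mm (dimensions read to the nearest mm from the axis ticks). For the STL, each face is triangulated and given an outward normal.

solid part
  facet normal 0.0000 0.0000 -1.0000
    outer loop
      vertex 17.60 29.77 0.00
      vertex 26.49 24.64 0.00
      vertex 30.00 15.00 0.00
    endloop
  endfacet
  facet normal 0.0000 0.0000 -1.0000
    outer loop
      vertex 7.50 27.99 0.00
      vertex 17.60 29.77 0.00
      vertex 30.00 15.00 0.00
    endloop
  endfacet
  facet normal 0.0000 0.0000 -1.0000
    outer loop
      vertex 0.90 20.13 0.00
      vertex 7.50 27.99 0.00
      vertex 30.00 15.00 0.00
    endloop
  endfacet
  facet normal 0.0000 0.0000 -1.0000
    outer loop
      vertex 0.90 9.87 0.00
      vertex 0.90 20.13 0.00
      vertex 30.00 15.00 0.00
    endloop
  endfacet
  facet normal 0.0000 0.0000 -1.0000
    outer loop
      vertex 7.50 2.01 0.00
      vertex 0.90 9.87 0.00
      vertex 30.00 15.00 0.00
    endloop
  endfacet
  facet normal 0.0000 0.0000 -1.0000
    outer loop
      vertex 17.60 0.23 0.00
      vertex 7.50 2.01 0.00
      vertex 30.00 15.00 0.00
    endloop
  endfacet
  facet normal 0.0000 0.0000 -1.0000
    outer loop
      vertex 26.49 5.36 0.00
      vertex 17.60 0.23 0.00
      vertex 30.00 15.00 0.00
    endloop
  endfacet
  facet normal 0.8505 0.3097 0.4252
    outer loop
      vertex 30.00 15.00 0.00
      vertex 26.49 24.64 0.00
      vertex 15.00 15.00 30.00
    endloop
  endfacet
  facet normal 0.4524 0.7840 0.4252
    outer loop
      vertex 26.49 24.64 0.00
      vertex 17.60 29.77 0.00
      vertex 15.00 15.00 30.00
    endloop
  endfacet
  facet normal -0.1571 0.8914 0.4252
    outer loop
      vertex 17.60 29.77 0.00
      vertex 7.50 27.99 0.00
      vertex 15.00 15.00 30.00
    endloop
  endfacet
  facet normal -0.6931 0.5820 0.4253
    outer loop
      vertex 7.50 27.99 0.00
      vertex 0.90 20.13 0.00
      vertex 15.00 15.00 30.00
    endloop
  endfacet
  facet normal -0.9050 0.0000 0.4254
    outer loop
      vertex 0.90 20.13 0.00
      vertex 0.90 9.87 0.00
      vertex 15.00 15.00 30.00
    endloop
  endfacet
  facet normal -0.6931 -0.5820 0.4253
    outer loop
      vertex 0.90 9.87 0.00
      vertex 7.50 2.01 0.00
      vertex 15.00 15.00 30.00
    endloop
  endfacet
  facet normal -0.1571 -0.8914 0.4252
    outer loop
      vertex 7.50 2.01 0.00
      vertex 17.60 0.23 0.00
      vertex 15.00 15.00 30.00
    endloop
  endfacet
  facet normal 0.4524 -0.7840 0.4252
    outer loop
      vertex 17.60 0.23 0.00
      vertex 26.49 5.36 0.00
      vertex 15.00 15.00 30.00
    endloop
  endfacet
  facet normal 0.8505 -0.3097 0.4252
    outer loop
      vertex 26.49 5.36 0.00
      vertex 30.00 15.00 0.00
      vertex 15.00 15.00 30.00
    endloop
  endfacet
endsolid part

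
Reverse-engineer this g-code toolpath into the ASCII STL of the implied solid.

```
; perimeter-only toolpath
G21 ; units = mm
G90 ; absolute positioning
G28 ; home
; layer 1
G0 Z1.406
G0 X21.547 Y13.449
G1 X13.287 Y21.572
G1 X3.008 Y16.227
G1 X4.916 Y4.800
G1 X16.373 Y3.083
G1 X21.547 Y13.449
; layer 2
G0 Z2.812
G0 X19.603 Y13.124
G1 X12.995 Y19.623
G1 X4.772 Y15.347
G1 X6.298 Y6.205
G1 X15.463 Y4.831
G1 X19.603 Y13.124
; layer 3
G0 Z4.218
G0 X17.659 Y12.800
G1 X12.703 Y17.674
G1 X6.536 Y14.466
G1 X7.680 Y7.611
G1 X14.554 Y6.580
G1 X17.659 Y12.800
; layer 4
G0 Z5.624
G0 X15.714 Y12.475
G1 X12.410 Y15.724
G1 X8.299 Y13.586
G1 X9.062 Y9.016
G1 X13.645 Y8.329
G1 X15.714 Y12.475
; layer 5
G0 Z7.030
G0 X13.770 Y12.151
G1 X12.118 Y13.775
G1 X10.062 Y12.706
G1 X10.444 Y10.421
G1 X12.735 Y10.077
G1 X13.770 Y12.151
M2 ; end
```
solid part
  facet normal 0.0000 0.0000 -1.0000
    outer loop
      vertex 1.245 17.107 0.000
      vertex 13.579 23.521 0.000
      vertex 23.491 13.773 0.000
    endloop
  endfacet
  facet normal 0.0000 0.0000 -1.0000
    outer loop
      vertex 3.534 3.395 0.000
      vertex 1.245 17.107 0.000
      vertex 23.491 13.773 0.000
    endloop
  endfacet
  facet normal 0.0000 0.0000 -1.0000
    outer loop
      vertex 17.282 1.334 0.000
      vertex 3.534 3.395 0.000
      vertex 23.491 13.773 0.000
    endloop
  endfacet
  facet normal 0.4637 0.4715 0.7501
    outer loop
      vertex 23.491 13.773 0.000
      vertex 13.579 23.521 0.000
      vertex 11.826 11.826 8.436
    endloop
  endfacet
  facet normal -0.3051 0.5868 0.7501
    outer loop
      vertex 13.579 23.521 0.000
      vertex 1.245 17.107 0.000
      vertex 11.826 11.826 8.436
    endloop
  endfacet
  facet normal -0.6524 -0.1089 0.7501
    outer loop
      vertex 1.245 17.107 0.000
      vertex 3.534 3.395 0.000
      vertex 11.826 11.826 8.436
    endloop
  endfacet
  facet normal -0.0981 -0.6541 0.7501
    outer loop
      vertex 3.534 3.395 0.000
      vertex 17.282 1.334 0.000
      vertex 11.826 11.826 8.436
    endloop
  endfacet
  facet normal 0.5917 -0.2954 0.7501
    outer loop
      vertex 17.282 1.334 0.000
      vertex 23.491 13.773 0.000
      vertex 11.826 11.826 8.436
    endloop
  endfacet
endsolid part

The G0 Z moves step by Δz≈1.406 mm. The G1 loops shrink linearly with z, so the solid tapers from its base footprint up to z≈8.44. Closing with a flat bottom cap and the tapered top and triangulating gives 8 facets — a regular 5-sided pyramid, base circumscribed radius ≈ 11.8 mm, apex at z ≈ 8.44 mm.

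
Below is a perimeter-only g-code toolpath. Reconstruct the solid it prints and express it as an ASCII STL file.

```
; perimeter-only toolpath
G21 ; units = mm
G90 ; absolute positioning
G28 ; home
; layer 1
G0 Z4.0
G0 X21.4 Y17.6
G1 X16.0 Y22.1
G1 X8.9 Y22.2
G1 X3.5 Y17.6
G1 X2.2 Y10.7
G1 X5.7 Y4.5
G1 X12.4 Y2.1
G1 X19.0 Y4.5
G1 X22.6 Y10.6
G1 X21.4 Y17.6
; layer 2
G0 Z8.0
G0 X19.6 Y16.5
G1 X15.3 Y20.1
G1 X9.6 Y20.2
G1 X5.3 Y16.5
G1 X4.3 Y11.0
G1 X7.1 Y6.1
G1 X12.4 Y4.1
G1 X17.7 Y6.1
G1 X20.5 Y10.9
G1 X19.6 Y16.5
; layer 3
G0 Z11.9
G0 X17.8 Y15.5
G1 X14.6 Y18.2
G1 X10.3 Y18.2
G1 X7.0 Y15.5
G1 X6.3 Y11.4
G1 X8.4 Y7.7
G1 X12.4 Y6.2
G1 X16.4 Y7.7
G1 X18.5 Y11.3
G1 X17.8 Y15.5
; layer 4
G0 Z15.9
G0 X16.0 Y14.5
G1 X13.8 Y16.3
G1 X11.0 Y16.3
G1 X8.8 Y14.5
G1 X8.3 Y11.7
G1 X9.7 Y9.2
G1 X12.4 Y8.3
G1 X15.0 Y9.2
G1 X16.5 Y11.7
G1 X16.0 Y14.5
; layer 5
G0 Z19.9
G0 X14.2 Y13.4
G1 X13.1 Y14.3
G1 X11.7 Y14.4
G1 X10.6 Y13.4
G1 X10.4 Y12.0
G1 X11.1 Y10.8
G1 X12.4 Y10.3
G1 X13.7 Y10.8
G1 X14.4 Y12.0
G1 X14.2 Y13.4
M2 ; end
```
solid part
  facet normal 0.0000 0.0000 -1.0000
    outer loop
      vertex 8.2 24.1 0.0
      vertex 16.7 24.0 0.0
      vertex 23.2 18.6 0.0
    endloop
  endfacet
  facet normal 0.0000 0.0000 -1.0000
    outer loop
      vertex 1.7 18.6 0.0
      vertex 8.2 24.1 0.0
      vertex 23.2 18.6 0.0
    endloop
  endfacet
  facet normal 0.0000 0.0000 -1.0000
    outer loop
      vertex 0.2 10.3 0.0
      vertex 1.7 18.6 0.0
      vertex 23.2 18.6 0.0
    endloop
  endfacet
  facet normal 0.0000 0.0000 -1.0000
    outer loop
      vertex 4.4 2.9 0.0
      vertex 0.2 10.3 0.0
      vertex 23.2 18.6 0.0
    endloop
  endfacet
  facet normal 0.0000 0.0000 -1.0000
    outer loop
      vertex 12.4 0.0 0.0
      vertex 4.4 2.9 0.0
      vertex 23.2 18.6 0.0
    endloop
  endfacet
  facet normal 0.0000 0.0000 -1.0000
    outer loop
      vertex 20.3 2.9 0.0
      vertex 12.4 0.0 0.0
      vertex 23.2 18.6 0.0
    endloop
  endfacet
  facet normal 0.0000 0.0000 -1.0000
    outer loop
      vertex 24.6 10.2 0.0
      vertex 20.3 2.9 0.0
      vertex 23.2 18.6 0.0
    endloop
  endfacet
  facet normal 0.5742 0.6912 0.4388
    outer loop
      vertex 23.2 18.6 0.0
      vertex 16.7 24.0 0.0
      vertex 12.4 12.4 23.9
    endloop
  endfacet
  facet normal 0.0106 0.8988 0.4382
    outer loop
      vertex 16.7 24.0 0.0
      vertex 8.2 24.1 0.0
      vertex 12.4 12.4 23.9
    endloop
  endfacet
  facet normal -0.5807 0.6863 0.4380
    outer loop
      vertex 8.2 24.1 0.0
      vertex 1.7 18.6 0.0
      vertex 12.4 12.4 23.9
    endloop
  endfacet
  facet normal -0.8848 0.1599 0.4376
    outer loop
      vertex 1.7 18.6 0.0
      vertex 0.2 10.3 0.0
      vertex 12.4 12.4 23.9
    endloop
  endfacet
  facet normal -0.7818 -0.4437 0.4381
    outer loop
      vertex 0.2 10.3 0.0
      vertex 4.4 2.9 0.0
      vertex 12.4 12.4 23.9
    endloop
  endfacet
  facet normal -0.3063 -0.8450 0.4384
    outer loop
      vertex 4.4 2.9 0.0
      vertex 12.4 0.0 0.0
      vertex 12.4 12.4 23.9
    endloop
  endfacet
  facet normal 0.3098 -0.8440 0.4379
    outer loop
      vertex 12.4 0.0 0.0
      vertex 20.3 2.9 0.0
      vertex 12.4 12.4 23.9
    endloop
  endfacet
  facet normal 0.7748 -0.4564 0.4375
    outer loop
      vertex 20.3 2.9 0.0
      vertex 24.6 10.2 0.0
      vertex 12.4 12.4 23.9
    endloop
  endfacet
  facet normal 0.8863 0.1477 0.4388
    outer loop
      vertex 24.6 10.2 0.0
      vertex 23.2 18.6 0.0
      vertex 12.4 12.4 23.9
    endloop
  endfacet
endsolid part

The G0 Z moves step by Δz≈4.0 mm. The G1 loops shrink linearly with z, so the solid tapers from its base footprint up to z≈23.9. Closing with a flat bottom cap and the tapered top and triangulating gives 16 facets — a regular 9-sided pyramid, base circumscribed radius ≈ 12.4 mm, apex at z ≈ 23.9 mm.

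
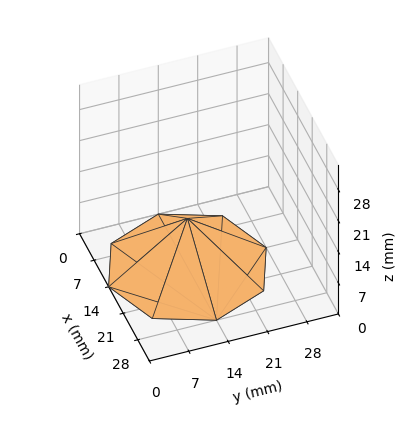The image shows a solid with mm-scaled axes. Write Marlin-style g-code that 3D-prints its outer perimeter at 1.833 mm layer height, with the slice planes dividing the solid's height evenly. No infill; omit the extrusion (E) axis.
Reading the render: the shape is a regular 8-sided pyramid, base circumscribed radius ≈ 14 mm, apex at z ≈ 11 mm (dimensions read to the nearest mm from the axis ticks). For the g-code, the solid's height is divided into equal slices at the stated Δz and each level perimeter traced with G1 moves after a G0 lift.

; perimeter-only toolpath
G21 ; units = mm
G90 ; absolute positioning
G28 ; home
; layer 1
G0 Z1.833
G0 X25.667 Y14.000
G1 X22.249 Y22.249
G1 X14.000 Y25.667
G1 X5.751 Y22.249
G1 X2.333 Y14.000
G1 X5.751 Y5.751
G1 X14.000 Y2.333
G1 X22.249 Y5.751
G1 X25.667 Y14.000
; layer 2
G0 Z3.667
G0 X23.333 Y14.000
G1 X20.599 Y20.599
G1 X14.000 Y23.333
G1 X7.401 Y20.599
G1 X4.667 Y14.000
G1 X7.401 Y7.401
G1 X14.000 Y4.667
G1 X20.599 Y7.401
G1 X23.333 Y14.000
; layer 3
G0 Z5.500
G0 X21.000 Y14.000
G1 X18.950 Y18.950
G1 X14.000 Y21.000
G1 X9.050 Y18.950
G1 X7.000 Y14.000
G1 X9.050 Y9.050
G1 X14.000 Y7.000
G1 X18.950 Y9.050
G1 X21.000 Y14.000
; layer 4
G0 Z7.333
G0 X18.667 Y14.000
G1 X17.300 Y17.300
G1 X14.000 Y18.667
G1 X10.700 Y17.300
G1 X9.333 Y14.000
G1 X10.700 Y10.700
G1 X14.000 Y9.333
G1 X17.300 Y10.700
G1 X18.667 Y14.000
; layer 5
G0 Z9.167
G0 X16.333 Y14.000
G1 X15.650 Y15.650
G1 X14.000 Y16.333
G1 X12.350 Y15.650
G1 X11.667 Y14.000
G1 X12.350 Y12.350
G1 X14.000 Y11.667
G1 X15.650 Y12.350
G1 X16.333 Y14.000
M2 ; end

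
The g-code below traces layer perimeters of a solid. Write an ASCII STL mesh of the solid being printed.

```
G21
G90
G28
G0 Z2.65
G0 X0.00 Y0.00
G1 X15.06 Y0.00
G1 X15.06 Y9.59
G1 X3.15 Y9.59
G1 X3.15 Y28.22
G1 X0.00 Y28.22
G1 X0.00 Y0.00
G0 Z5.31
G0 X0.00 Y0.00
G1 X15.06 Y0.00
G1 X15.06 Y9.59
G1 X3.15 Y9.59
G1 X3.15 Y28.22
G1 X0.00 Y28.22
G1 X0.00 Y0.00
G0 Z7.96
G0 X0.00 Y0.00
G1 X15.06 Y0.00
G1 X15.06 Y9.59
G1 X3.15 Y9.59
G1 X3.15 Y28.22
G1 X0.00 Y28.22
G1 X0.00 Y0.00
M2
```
solid part
  facet normal 0.0000 0.0000 -1.0000
    outer loop
      vertex 15.06 9.59 0.00
      vertex 15.06 0.00 0.00
      vertex 0.00 0.00 0.00
    endloop
  endfacet
  facet normal 0.0000 0.0000 -1.0000
    outer loop
      vertex 3.15 9.59 0.00
      vertex 15.06 9.59 0.00
      vertex 0.00 0.00 0.00
    endloop
  endfacet
  facet normal 0.0000 0.0000 -1.0000
    outer loop
      vertex 3.15 28.22 0.00
      vertex 3.15 9.59 0.00
      vertex 0.00 0.00 0.00
    endloop
  endfacet
  facet normal 0.0000 0.0000 -1.0000
    outer loop
      vertex 0.00 28.22 0.00
      vertex 3.15 28.22 0.00
      vertex 0.00 0.00 0.00
    endloop
  endfacet
  facet normal 0.0000 0.0000 1.0000
    outer loop
      vertex 0.00 0.00 7.96
      vertex 15.06 0.00 7.96
      vertex 15.06 9.59 7.96
    endloop
  endfacet
  facet normal 0.0000 0.0000 1.0000
    outer loop
      vertex 0.00 0.00 7.96
      vertex 15.06 9.59 7.96
      vertex 3.15 9.59 7.96
    endloop
  endfacet
  facet normal 0.0000 0.0000 1.0000
    outer loop
      vertex 0.00 0.00 7.96
      vertex 3.15 9.59 7.96
      vertex 3.15 28.22 7.96
    endloop
  endfacet
  facet normal 0.0000 0.0000 1.0000
    outer loop
      vertex 0.00 0.00 7.96
      vertex 3.15 28.22 7.96
      vertex 0.00 28.22 7.96
    endloop
  endfacet
  facet normal 0.0000 -1.0000 0.0000
    outer loop
      vertex 0.00 0.00 0.00
      vertex 15.06 0.00 0.00
      vertex 15.06 0.00 7.96
    endloop
  endfacet
  facet normal 0.0000 -1.0000 0.0000
    outer loop
      vertex 0.00 0.00 0.00
      vertex 15.06 0.00 7.96
      vertex 0.00 0.00 7.96
    endloop
  endfacet
  facet normal 1.0000 0.0000 0.0000
    outer loop
      vertex 15.06 0.00 0.00
      vertex 15.06 9.59 0.00
      vertex 15.06 9.59 7.96
    endloop
  endfacet
  facet normal 1.0000 0.0000 0.0000
    outer loop
      vertex 15.06 0.00 0.00
      vertex 15.06 9.59 7.96
      vertex 15.06 0.00 7.96
    endloop
  endfacet
  facet normal 0.0000 1.0000 0.0000
    outer loop
      vertex 15.06 9.59 0.00
      vertex 3.15 9.59 0.00
      vertex 3.15 9.59 7.96
    endloop
  endfacet
  facet normal 0.0000 1.0000 0.0000
    outer loop
      vertex 15.06 9.59 0.00
      vertex 3.15 9.59 7.96
      vertex 15.06 9.59 7.96
    endloop
  endfacet
  facet normal 1.0000 0.0000 0.0000
    outer loop
      vertex 3.15 9.59 0.00
      vertex 3.15 28.22 0.00
      vertex 3.15 28.22 7.96
    endloop
  endfacet
  facet normal 1.0000 0.0000 0.0000
    outer loop
      vertex 3.15 9.59 0.00
      vertex 3.15 28.22 7.96
      vertex 3.15 9.59 7.96
    endloop
  endfacet
  facet normal 0.0000 1.0000 0.0000
    outer loop
      vertex 3.15 28.22 0.00
      vertex 0.00 28.22 0.00
      vertex 0.00 28.22 7.96
    endloop
  endfacet
  facet normal 0.0000 1.0000 0.0000
    outer loop
      vertex 3.15 28.22 0.00
      vertex 0.00 28.22 7.96
      vertex 3.15 28.22 7.96
    endloop
  endfacet
  facet normal -1.0000 0.0000 0.0000
    outer loop
      vertex 0.00 28.22 0.00
      vertex 0.00 0.00 0.00
      vertex 0.00 0.00 7.96
    endloop
  endfacet
  facet normal -1.0000 0.0000 0.0000
    outer loop
      vertex 0.00 28.22 0.00
      vertex 0.00 0.00 7.96
      vertex 0.00 28.22 7.96
    endloop
  endfacet
endsolid part

The G0 Z moves step by Δz≈2.65 mm. Every layer's G1 loop is the same polygon, so the solid is a straight extrusion of it from z=0 to z≈7.96. Closing with flat bottom and top caps and triangulating gives 20 facets — an L-shaped prism: outer 15.1 × 28.2 mm, arm thicknesses ≈ 9.59 mm (horizontal) and 3.15 mm (vertical), extruded 7.96 mm in z.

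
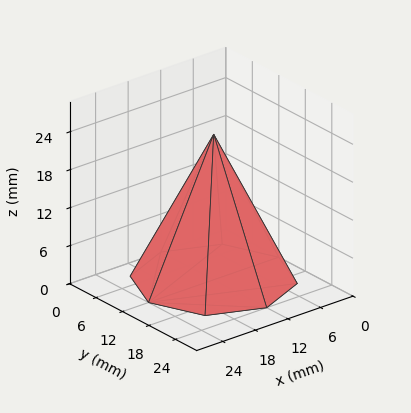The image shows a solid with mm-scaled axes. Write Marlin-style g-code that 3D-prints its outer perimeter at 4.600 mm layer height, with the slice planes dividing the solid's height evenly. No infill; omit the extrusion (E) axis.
Reading the render: the shape is a regular 8-sided pyramid, base circumscribed radius ≈ 12 mm, apex at z ≈ 23 mm (dimensions read to the nearest mm from the axis ticks). For the g-code, the solid's height is divided into equal slices at the stated Δz and each level perimeter traced with G1 moves after a G0 lift.

; perimeter-only toolpath
G21 ; units = mm
G90 ; absolute positioning
G28 ; home
; layer 1
G0 Z4.600
G0 X21.600 Y12.000
G1 X18.788 Y18.788
G1 X12.000 Y21.600
G1 X5.212 Y18.788
G1 X2.400 Y12.000
G1 X5.212 Y5.212
G1 X12.000 Y2.400
G1 X18.788 Y5.212
G1 X21.600 Y12.000
; layer 2
G0 Z9.200
G0 X19.200 Y12.000
G1 X17.091 Y17.091
G1 X12.000 Y19.200
G1 X6.909 Y17.091
G1 X4.800 Y12.000
G1 X6.909 Y6.909
G1 X12.000 Y4.800
G1 X17.091 Y6.909
G1 X19.200 Y12.000
; layer 3
G0 Z13.800
G0 X16.800 Y12.000
G1 X15.394 Y15.394
G1 X12.000 Y16.800
G1 X8.606 Y15.394
G1 X7.200 Y12.000
G1 X8.606 Y8.606
G1 X12.000 Y7.200
G1 X15.394 Y8.606
G1 X16.800 Y12.000
; layer 4
G0 Z18.400
G0 X14.400 Y12.000
G1 X13.697 Y13.697
G1 X12.000 Y14.400
G1 X10.303 Y13.697
G1 X9.600 Y12.000
G1 X10.303 Y10.303
G1 X12.000 Y9.600
G1 X13.697 Y10.303
G1 X14.400 Y12.000
M2 ; end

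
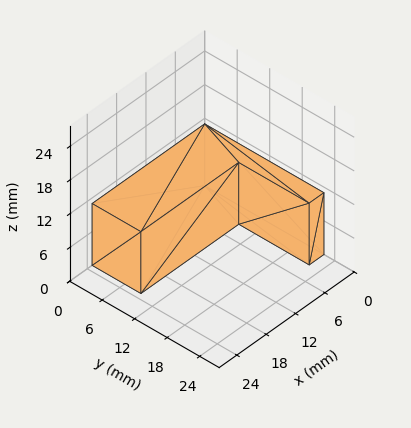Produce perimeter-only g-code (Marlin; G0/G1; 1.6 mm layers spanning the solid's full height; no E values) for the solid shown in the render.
Reading the render: the shape is an L-shaped prism: outer 23 × 22 mm, arm thicknesses ≈ 9 mm (horizontal) and 3 mm (vertical), extruded 11 mm in z (dimensions read to the nearest mm from the axis ticks). For the g-code, the solid's height is divided into equal slices at the stated Δz and each level perimeter traced with G1 moves after a G0 lift.

; perimeter-only toolpath
G21 ; units = mm
G90 ; absolute positioning
G28 ; home
; layer 1
G0 Z1.6
G0 X0.0 Y0.0
G1 X23.0 Y0.0
G1 X23.0 Y9.0
G1 X3.0 Y9.0
G1 X3.0 Y22.0
G1 X0.0 Y22.0
G1 X0.0 Y0.0
; layer 2
G0 Z3.1
G0 X0.0 Y0.0
G1 X23.0 Y0.0
G1 X23.0 Y9.0
G1 X3.0 Y9.0
G1 X3.0 Y22.0
G1 X0.0 Y22.0
G1 X0.0 Y0.0
; layer 3
G0 Z4.7
G0 X0.0 Y0.0
G1 X23.0 Y0.0
G1 X23.0 Y9.0
G1 X3.0 Y9.0
G1 X3.0 Y22.0
G1 X0.0 Y22.0
G1 X0.0 Y0.0
; layer 4
G0 Z6.3
G0 X0.0 Y0.0
G1 X23.0 Y0.0
G1 X23.0 Y9.0
G1 X3.0 Y9.0
G1 X3.0 Y22.0
G1 X0.0 Y22.0
G1 X0.0 Y0.0
; layer 5
G0 Z7.9
G0 X0.0 Y0.0
G1 X23.0 Y0.0
G1 X23.0 Y9.0
G1 X3.0 Y9.0
G1 X3.0 Y22.0
G1 X0.0 Y22.0
G1 X0.0 Y0.0
; layer 6
G0 Z9.4
G0 X0.0 Y0.0
G1 X23.0 Y0.0
G1 X23.0 Y9.0
G1 X3.0 Y9.0
G1 X3.0 Y22.0
G1 X0.0 Y22.0
G1 X0.0 Y0.0
; layer 7
G0 Z11.0
G0 X0.0 Y0.0
G1 X23.0 Y0.0
G1 X23.0 Y9.0
G1 X3.0 Y9.0
G1 X3.0 Y22.0
G1 X0.0 Y22.0
G1 X0.0 Y0.0
M2 ; end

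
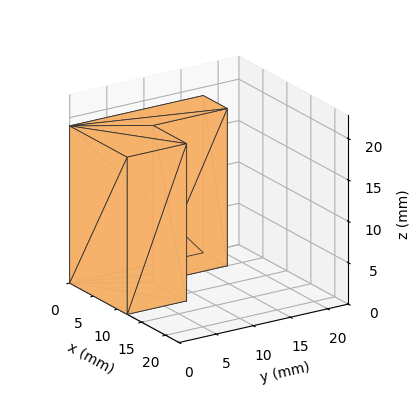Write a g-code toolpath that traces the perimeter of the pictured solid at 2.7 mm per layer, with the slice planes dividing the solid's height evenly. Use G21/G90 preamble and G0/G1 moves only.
Reading the render: the shape is an L-shaped prism: outer 12 × 18 mm, arm thicknesses ≈ 8 mm (horizontal) and 5 mm (vertical), extruded 19 mm in z (dimensions read to the nearest mm from the axis ticks). For the g-code, the solid's height is divided into equal slices at the stated Δz and each level perimeter traced with G1 moves after a G0 lift.

; perimeter-only toolpath
G21 ; units = mm
G90 ; absolute positioning
G28 ; home
; layer 1
G0 Z2.7
G0 X0.0 Y0.0
G1 X12.0 Y0.0
G1 X12.0 Y8.0
G1 X5.0 Y8.0
G1 X5.0 Y18.0
G1 X0.0 Y18.0
G1 X0.0 Y0.0
; layer 2
G0 Z5.4
G0 X0.0 Y0.0
G1 X12.0 Y0.0
G1 X12.0 Y8.0
G1 X5.0 Y8.0
G1 X5.0 Y18.0
G1 X0.0 Y18.0
G1 X0.0 Y0.0
; layer 3
G0 Z8.1
G0 X0.0 Y0.0
G1 X12.0 Y0.0
G1 X12.0 Y8.0
G1 X5.0 Y8.0
G1 X5.0 Y18.0
G1 X0.0 Y18.0
G1 X0.0 Y0.0
; layer 4
G0 Z10.9
G0 X0.0 Y0.0
G1 X12.0 Y0.0
G1 X12.0 Y8.0
G1 X5.0 Y8.0
G1 X5.0 Y18.0
G1 X0.0 Y18.0
G1 X0.0 Y0.0
; layer 5
G0 Z13.6
G0 X0.0 Y0.0
G1 X12.0 Y0.0
G1 X12.0 Y8.0
G1 X5.0 Y8.0
G1 X5.0 Y18.0
G1 X0.0 Y18.0
G1 X0.0 Y0.0
; layer 6
G0 Z16.3
G0 X0.0 Y0.0
G1 X12.0 Y0.0
G1 X12.0 Y8.0
G1 X5.0 Y8.0
G1 X5.0 Y18.0
G1 X0.0 Y18.0
G1 X0.0 Y0.0
; layer 7
G0 Z19.0
G0 X0.0 Y0.0
G1 X12.0 Y0.0
G1 X12.0 Y8.0
G1 X5.0 Y8.0
G1 X5.0 Y18.0
G1 X0.0 Y18.0
G1 X0.0 Y0.0
M2 ; end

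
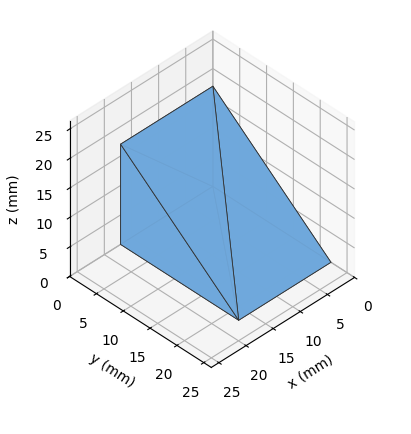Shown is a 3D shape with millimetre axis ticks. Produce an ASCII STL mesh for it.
Reading the render: the shape is a wedge (ramp): 17 × 22 mm base, rising to 17 mm along the y=0 edge and sloping linearly to z=0 at y=22 (dimensions read to the nearest mm from the axis ticks). For the STL, each face is triangulated and given an outward normal.

solid part
  facet normal 0.0000 0.0000 -1.0000
    outer loop
      vertex 17.000 22.000 0.000
      vertex 17.000 0.000 0.000
      vertex 0.000 0.000 0.000
    endloop
  endfacet
  facet normal 0.0000 0.0000 -1.0000
    outer loop
      vertex 0.000 22.000 0.000
      vertex 17.000 22.000 0.000
      vertex 0.000 0.000 0.000
    endloop
  endfacet
  facet normal 0.0000 -1.0000 0.0000
    outer loop
      vertex 0.000 0.000 0.000
      vertex 17.000 0.000 0.000
      vertex 17.000 0.000 17.000
    endloop
  endfacet
  facet normal 0.0000 -1.0000 0.0000
    outer loop
      vertex 0.000 0.000 0.000
      vertex 17.000 0.000 17.000
      vertex 0.000 0.000 17.000
    endloop
  endfacet
  facet normal 0.0000 0.6114 0.7913
    outer loop
      vertex 0.000 0.000 17.000
      vertex 17.000 0.000 17.000
      vertex 17.000 22.000 0.000
    endloop
  endfacet
  facet normal 0.0000 0.6114 0.7913
    outer loop
      vertex 0.000 0.000 17.000
      vertex 17.000 22.000 0.000
      vertex 0.000 22.000 0.000
    endloop
  endfacet
  facet normal -1.0000 0.0000 0.0000
    outer loop
      vertex 0.000 0.000 17.000
      vertex 0.000 22.000 0.000
      vertex 0.000 0.000 0.000
    endloop
  endfacet
  facet normal 1.0000 0.0000 0.0000
    outer loop
      vertex 17.000 0.000 0.000
      vertex 17.000 22.000 0.000
      vertex 17.000 0.000 17.000
    endloop
  endfacet
endsolid part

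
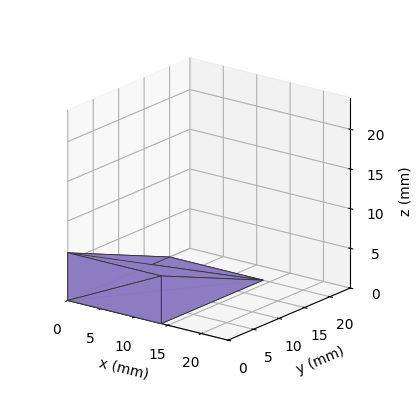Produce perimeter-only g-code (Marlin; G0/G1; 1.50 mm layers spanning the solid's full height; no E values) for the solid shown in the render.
Reading the render: the shape is a wedge (ramp): 14 × 20 mm base, rising to 6 mm along the y=0 edge and sloping linearly to z=0 at y=20 (dimensions read to the nearest mm from the axis ticks). For the g-code, the solid's height is divided into equal slices at the stated Δz and each level perimeter traced with G1 moves after a G0 lift.

; perimeter-only toolpath
G21 ; units = mm
G90 ; absolute positioning
G28 ; home
; layer 1
G0 Z1.50
G0 X0.00 Y0.00
G1 X14.00 Y0.00
G1 X14.00 Y15.00
G1 X0.00 Y15.00
G1 X0.00 Y0.00
; layer 2
G0 Z3.00
G0 X0.00 Y0.00
G1 X14.00 Y0.00
G1 X14.00 Y10.00
G1 X0.00 Y10.00
G1 X0.00 Y0.00
; layer 3
G0 Z4.50
G0 X0.00 Y0.00
G1 X14.00 Y0.00
G1 X14.00 Y5.00
G1 X0.00 Y5.00
G1 X0.00 Y0.00
M2 ; end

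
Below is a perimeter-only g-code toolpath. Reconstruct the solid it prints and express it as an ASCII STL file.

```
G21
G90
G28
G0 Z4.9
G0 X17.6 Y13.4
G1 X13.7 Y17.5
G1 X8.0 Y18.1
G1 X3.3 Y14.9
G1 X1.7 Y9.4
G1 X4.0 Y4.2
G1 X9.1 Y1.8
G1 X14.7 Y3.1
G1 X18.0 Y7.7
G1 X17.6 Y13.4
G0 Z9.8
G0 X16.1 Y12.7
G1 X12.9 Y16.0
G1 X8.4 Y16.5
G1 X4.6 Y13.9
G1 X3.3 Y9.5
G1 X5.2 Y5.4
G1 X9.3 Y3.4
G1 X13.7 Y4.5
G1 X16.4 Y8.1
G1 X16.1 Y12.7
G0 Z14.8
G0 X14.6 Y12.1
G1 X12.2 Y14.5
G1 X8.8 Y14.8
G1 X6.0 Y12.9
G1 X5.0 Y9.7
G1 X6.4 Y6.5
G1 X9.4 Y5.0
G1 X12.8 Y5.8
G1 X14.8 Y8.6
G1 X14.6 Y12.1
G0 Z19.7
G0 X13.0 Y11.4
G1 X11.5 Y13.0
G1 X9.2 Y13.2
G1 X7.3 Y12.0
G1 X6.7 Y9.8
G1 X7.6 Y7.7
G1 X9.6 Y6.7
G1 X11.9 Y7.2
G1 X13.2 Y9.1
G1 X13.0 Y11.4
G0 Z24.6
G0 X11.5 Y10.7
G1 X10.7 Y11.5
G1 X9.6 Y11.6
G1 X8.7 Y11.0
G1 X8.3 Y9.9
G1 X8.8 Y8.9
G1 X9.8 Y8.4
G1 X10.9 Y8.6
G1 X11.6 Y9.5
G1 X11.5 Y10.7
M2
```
solid part
  facet normal 0.0000 0.0000 -1.0000
    outer loop
      vertex 7.6 19.7 0.0
      vertex 14.4 19.0 0.0
      vertex 19.1 14.1 0.0
    endloop
  endfacet
  facet normal 0.0000 0.0000 -1.0000
    outer loop
      vertex 1.9 15.9 0.0
      vertex 7.6 19.7 0.0
      vertex 19.1 14.1 0.0
    endloop
  endfacet
  facet normal 0.0000 0.0000 -1.0000
    outer loop
      vertex 0.0 9.3 0.0
      vertex 1.9 15.9 0.0
      vertex 19.1 14.1 0.0
    endloop
  endfacet
  facet normal 0.0000 0.0000 -1.0000
    outer loop
      vertex 2.8 3.1 0.0
      vertex 0.0 9.3 0.0
      vertex 19.1 14.1 0.0
    endloop
  endfacet
  facet normal 0.0000 0.0000 -1.0000
    outer loop
      vertex 8.9 0.1 0.0
      vertex 2.8 3.1 0.0
      vertex 19.1 14.1 0.0
    endloop
  endfacet
  facet normal 0.0000 0.0000 -1.0000
    outer loop
      vertex 15.6 1.7 0.0
      vertex 8.9 0.1 0.0
      vertex 19.1 14.1 0.0
    endloop
  endfacet
  facet normal 0.0000 0.0000 -1.0000
    outer loop
      vertex 19.6 7.2 0.0
      vertex 15.6 1.7 0.0
      vertex 19.1 14.1 0.0
    endloop
  endfacet
  facet normal 0.6876 0.6595 0.3038
    outer loop
      vertex 19.1 14.1 0.0
      vertex 14.4 19.0 0.0
      vertex 10.0 10.0 29.5
    endloop
  endfacet
  facet normal 0.0976 0.9478 0.3037
    outer loop
      vertex 14.4 19.0 0.0
      vertex 7.6 19.7 0.0
      vertex 10.0 10.0 29.5
    endloop
  endfacet
  facet normal -0.5285 0.7928 0.3037
    outer loop
      vertex 7.6 19.7 0.0
      vertex 1.9 15.9 0.0
      vertex 10.0 10.0 29.5
    endloop
  endfacet
  facet normal -0.9155 0.2635 0.3041
    outer loop
      vertex 1.9 15.9 0.0
      vertex 0.0 9.3 0.0
      vertex 10.0 10.0 29.5
    endloop
  endfacet
  facet normal -0.8683 -0.3922 0.3037
    outer loop
      vertex 0.0 9.3 0.0
      vertex 2.8 3.1 0.0
      vertex 10.0 10.0 29.5
    endloop
  endfacet
  facet normal -0.4206 -0.8553 0.3027
    outer loop
      vertex 2.8 3.1 0.0
      vertex 8.9 0.1 0.0
      vertex 10.0 10.0 29.5
    endloop
  endfacet
  facet normal 0.2214 -0.9270 0.3028
    outer loop
      vertex 8.9 0.1 0.0
      vertex 15.6 1.7 0.0
      vertex 10.0 10.0 29.5
    endloop
  endfacet
  facet normal 0.7705 -0.5603 0.3039
    outer loop
      vertex 15.6 1.7 0.0
      vertex 19.6 7.2 0.0
      vertex 10.0 10.0 29.5
    endloop
  endfacet
  facet normal 0.9506 0.0689 0.3028
    outer loop
      vertex 19.6 7.2 0.0
      vertex 19.1 14.1 0.0
      vertex 10.0 10.0 29.5
    endloop
  endfacet
endsolid part

The G0 Z moves step by Δz≈4.9 mm. The G1 loops shrink linearly with z, so the solid tapers from its base footprint up to z≈29.5. Closing with a flat bottom cap and the tapered top and triangulating gives 16 facets — a regular 9-sided pyramid, base circumscribed radius ≈ 10 mm, apex at z ≈ 29.5 mm.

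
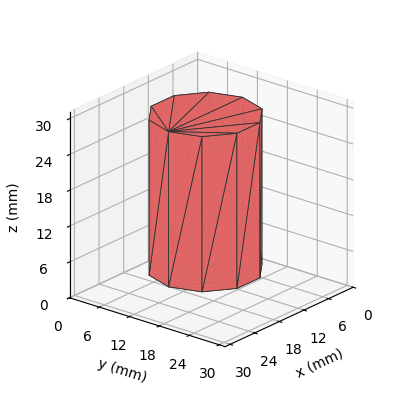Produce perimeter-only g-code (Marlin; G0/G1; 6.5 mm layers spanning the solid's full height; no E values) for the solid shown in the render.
Reading the render: the shape is a regular 10-sided prism (a cylinder approximated with 10 flat sides), circumscribed radius ≈ 9 mm, height ≈ 26 mm (dimensions read to the nearest mm from the axis ticks). For the g-code, the solid's height is divided into equal slices at the stated Δz and each level perimeter traced with G1 moves after a G0 lift.

; perimeter-only toolpath
G21 ; units = mm
G90 ; absolute positioning
G28 ; home
; layer 1
G0 Z6.5
G0 X18.0 Y9.0
G1 X16.3 Y14.3
G1 X11.8 Y17.6
G1 X6.2 Y17.6
G1 X1.7 Y14.3
G1 X0.0 Y9.0
G1 X1.7 Y3.7
G1 X6.2 Y0.4
G1 X11.8 Y0.4
G1 X16.3 Y3.7
G1 X18.0 Y9.0
; layer 2
G0 Z13.0
G0 X18.0 Y9.0
G1 X16.3 Y14.3
G1 X11.8 Y17.6
G1 X6.2 Y17.6
G1 X1.7 Y14.3
G1 X0.0 Y9.0
G1 X1.7 Y3.7
G1 X6.2 Y0.4
G1 X11.8 Y0.4
G1 X16.3 Y3.7
G1 X18.0 Y9.0
; layer 3
G0 Z19.5
G0 X18.0 Y9.0
G1 X16.3 Y14.3
G1 X11.8 Y17.6
G1 X6.2 Y17.6
G1 X1.7 Y14.3
G1 X0.0 Y9.0
G1 X1.7 Y3.7
G1 X6.2 Y0.4
G1 X11.8 Y0.4
G1 X16.3 Y3.7
G1 X18.0 Y9.0
; layer 4
G0 Z26.0
G0 X18.0 Y9.0
G1 X16.3 Y14.3
G1 X11.8 Y17.6
G1 X6.2 Y17.6
G1 X1.7 Y14.3
G1 X0.0 Y9.0
G1 X1.7 Y3.7
G1 X6.2 Y0.4
G1 X11.8 Y0.4
G1 X16.3 Y3.7
G1 X18.0 Y9.0
M2 ; end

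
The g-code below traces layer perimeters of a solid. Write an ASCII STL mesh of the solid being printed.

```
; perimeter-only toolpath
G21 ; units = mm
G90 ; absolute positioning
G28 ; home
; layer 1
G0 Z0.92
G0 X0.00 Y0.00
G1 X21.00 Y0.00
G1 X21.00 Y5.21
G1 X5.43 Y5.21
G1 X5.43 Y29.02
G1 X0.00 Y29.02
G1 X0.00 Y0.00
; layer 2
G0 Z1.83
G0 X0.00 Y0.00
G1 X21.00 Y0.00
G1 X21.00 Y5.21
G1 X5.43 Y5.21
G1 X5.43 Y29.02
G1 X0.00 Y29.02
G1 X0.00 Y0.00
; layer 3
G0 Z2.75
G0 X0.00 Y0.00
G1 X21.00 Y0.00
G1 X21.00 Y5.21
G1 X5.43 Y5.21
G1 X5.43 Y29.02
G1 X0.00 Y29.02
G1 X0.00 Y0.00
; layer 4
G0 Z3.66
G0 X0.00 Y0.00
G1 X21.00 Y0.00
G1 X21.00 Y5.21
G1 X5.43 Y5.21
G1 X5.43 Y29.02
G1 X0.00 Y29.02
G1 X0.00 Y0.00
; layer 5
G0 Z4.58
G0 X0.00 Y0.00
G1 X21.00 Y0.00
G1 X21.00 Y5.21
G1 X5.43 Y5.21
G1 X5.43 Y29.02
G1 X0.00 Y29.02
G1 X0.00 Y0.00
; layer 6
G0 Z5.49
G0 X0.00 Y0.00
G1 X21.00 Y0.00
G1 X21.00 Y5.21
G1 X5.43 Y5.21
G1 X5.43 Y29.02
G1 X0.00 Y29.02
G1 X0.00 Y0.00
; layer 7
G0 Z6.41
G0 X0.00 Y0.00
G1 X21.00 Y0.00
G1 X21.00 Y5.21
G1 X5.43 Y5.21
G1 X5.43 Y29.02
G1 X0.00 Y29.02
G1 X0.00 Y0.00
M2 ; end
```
solid part
  facet normal 0.0000 0.0000 -1.0000
    outer loop
      vertex 21.00 5.21 0.00
      vertex 21.00 0.00 0.00
      vertex 0.00 0.00 0.00
    endloop
  endfacet
  facet normal 0.0000 0.0000 -1.0000
    outer loop
      vertex 5.43 5.21 0.00
      vertex 21.00 5.21 0.00
      vertex 0.00 0.00 0.00
    endloop
  endfacet
  facet normal 0.0000 0.0000 -1.0000
    outer loop
      vertex 5.43 29.02 0.00
      vertex 5.43 5.21 0.00
      vertex 0.00 0.00 0.00
    endloop
  endfacet
  facet normal 0.0000 0.0000 -1.0000
    outer loop
      vertex 0.00 29.02 0.00
      vertex 5.43 29.02 0.00
      vertex 0.00 0.00 0.00
    endloop
  endfacet
  facet normal 0.0000 0.0000 1.0000
    outer loop
      vertex 0.00 0.00 6.41
      vertex 21.00 0.00 6.41
      vertex 21.00 5.21 6.41
    endloop
  endfacet
  facet normal 0.0000 0.0000 1.0000
    outer loop
      vertex 0.00 0.00 6.41
      vertex 21.00 5.21 6.41
      vertex 5.43 5.21 6.41
    endloop
  endfacet
  facet normal 0.0000 0.0000 1.0000
    outer loop
      vertex 0.00 0.00 6.41
      vertex 5.43 5.21 6.41
      vertex 5.43 29.02 6.41
    endloop
  endfacet
  facet normal 0.0000 0.0000 1.0000
    outer loop
      vertex 0.00 0.00 6.41
      vertex 5.43 29.02 6.41
      vertex 0.00 29.02 6.41
    endloop
  endfacet
  facet normal 0.0000 -1.0000 0.0000
    outer loop
      vertex 0.00 0.00 0.00
      vertex 21.00 0.00 0.00
      vertex 21.00 0.00 6.41
    endloop
  endfacet
  facet normal 0.0000 -1.0000 0.0000
    outer loop
      vertex 0.00 0.00 0.00
      vertex 21.00 0.00 6.41
      vertex 0.00 0.00 6.41
    endloop
  endfacet
  facet normal 1.0000 0.0000 0.0000
    outer loop
      vertex 21.00 0.00 0.00
      vertex 21.00 5.21 0.00
      vertex 21.00 5.21 6.41
    endloop
  endfacet
  facet normal 1.0000 0.0000 0.0000
    outer loop
      vertex 21.00 0.00 0.00
      vertex 21.00 5.21 6.41
      vertex 21.00 0.00 6.41
    endloop
  endfacet
  facet normal 0.0000 1.0000 0.0000
    outer loop
      vertex 21.00 5.21 0.00
      vertex 5.43 5.21 0.00
      vertex 5.43 5.21 6.41
    endloop
  endfacet
  facet normal 0.0000 1.0000 0.0000
    outer loop
      vertex 21.00 5.21 0.00
      vertex 5.43 5.21 6.41
      vertex 21.00 5.21 6.41
    endloop
  endfacet
  facet normal 1.0000 0.0000 0.0000
    outer loop
      vertex 5.43 5.21 0.00
      vertex 5.43 29.02 0.00
      vertex 5.43 29.02 6.41
    endloop
  endfacet
  facet normal 1.0000 0.0000 0.0000
    outer loop
      vertex 5.43 5.21 0.00
      vertex 5.43 29.02 6.41
      vertex 5.43 5.21 6.41
    endloop
  endfacet
  facet normal 0.0000 1.0000 0.0000
    outer loop
      vertex 5.43 29.02 0.00
      vertex 0.00 29.02 0.00
      vertex 0.00 29.02 6.41
    endloop
  endfacet
  facet normal 0.0000 1.0000 0.0000
    outer loop
      vertex 5.43 29.02 0.00
      vertex 0.00 29.02 6.41
      vertex 5.43 29.02 6.41
    endloop
  endfacet
  facet normal -1.0000 0.0000 0.0000
    outer loop
      vertex 0.00 29.02 0.00
      vertex 0.00 0.00 0.00
      vertex 0.00 0.00 6.41
    endloop
  endfacet
  facet normal -1.0000 0.0000 0.0000
    outer loop
      vertex 0.00 29.02 0.00
      vertex 0.00 0.00 6.41
      vertex 0.00 29.02 6.41
    endloop
  endfacet
endsolid part

The G0 Z moves step by Δz≈0.92 mm. Every layer's G1 loop is the same polygon, so the solid is a straight extrusion of it from z=0 to z≈6.41. Closing with flat bottom and top caps and triangulating gives 20 facets — an L-shaped prism: outer 21 × 29 mm, arm thicknesses ≈ 5.21 mm (horizontal) and 5.43 mm (vertical), extruded 6.41 mm in z.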